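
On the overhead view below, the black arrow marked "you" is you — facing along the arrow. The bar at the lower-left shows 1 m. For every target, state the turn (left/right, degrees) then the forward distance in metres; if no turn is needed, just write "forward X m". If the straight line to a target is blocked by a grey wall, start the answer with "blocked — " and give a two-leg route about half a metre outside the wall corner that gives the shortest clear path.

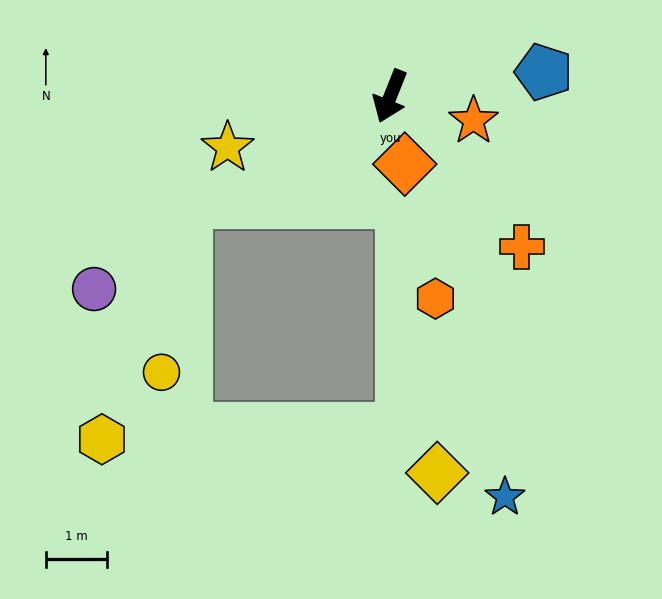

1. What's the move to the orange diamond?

turn left 34°, forward 1.1 m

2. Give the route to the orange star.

turn left 96°, forward 1.4 m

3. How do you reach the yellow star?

turn right 51°, forward 2.8 m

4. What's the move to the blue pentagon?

turn left 121°, forward 2.6 m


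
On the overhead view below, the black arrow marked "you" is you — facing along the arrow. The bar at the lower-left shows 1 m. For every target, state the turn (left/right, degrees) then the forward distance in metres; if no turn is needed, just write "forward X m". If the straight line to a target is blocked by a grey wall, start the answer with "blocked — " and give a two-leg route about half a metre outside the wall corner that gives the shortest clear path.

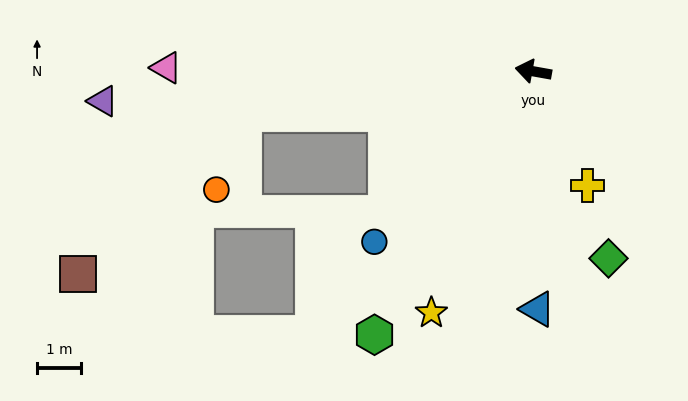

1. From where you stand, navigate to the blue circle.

turn left 57°, forward 5.4 m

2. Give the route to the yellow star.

turn left 77°, forward 6.0 m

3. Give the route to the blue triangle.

turn left 101°, forward 5.5 m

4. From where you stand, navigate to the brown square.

blocked — turn left 18°, forward 6.7 m, then turn left 36°, forward 5.3 m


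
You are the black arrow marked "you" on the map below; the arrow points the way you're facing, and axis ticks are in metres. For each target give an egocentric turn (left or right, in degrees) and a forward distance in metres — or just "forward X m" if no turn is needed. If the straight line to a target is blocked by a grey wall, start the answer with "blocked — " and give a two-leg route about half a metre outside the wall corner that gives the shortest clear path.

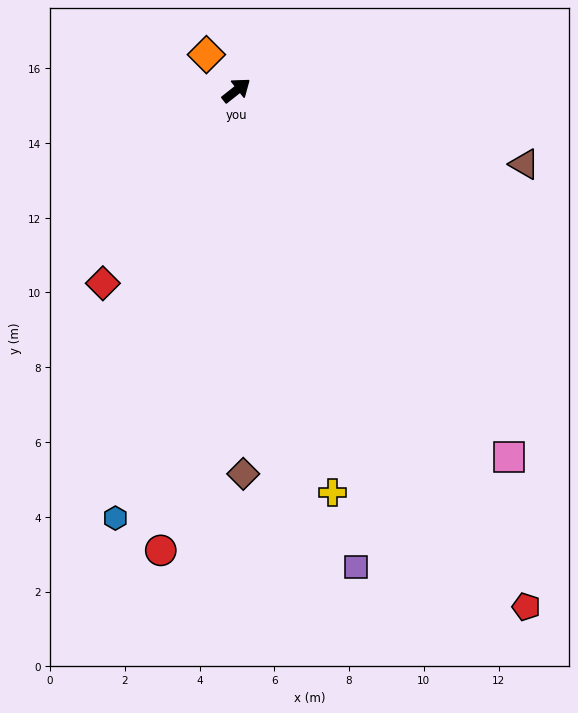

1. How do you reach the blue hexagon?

turn right 144°, forward 11.9 m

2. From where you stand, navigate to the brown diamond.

turn right 127°, forward 10.3 m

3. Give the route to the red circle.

turn right 138°, forward 12.5 m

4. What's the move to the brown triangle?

turn right 53°, forward 8.0 m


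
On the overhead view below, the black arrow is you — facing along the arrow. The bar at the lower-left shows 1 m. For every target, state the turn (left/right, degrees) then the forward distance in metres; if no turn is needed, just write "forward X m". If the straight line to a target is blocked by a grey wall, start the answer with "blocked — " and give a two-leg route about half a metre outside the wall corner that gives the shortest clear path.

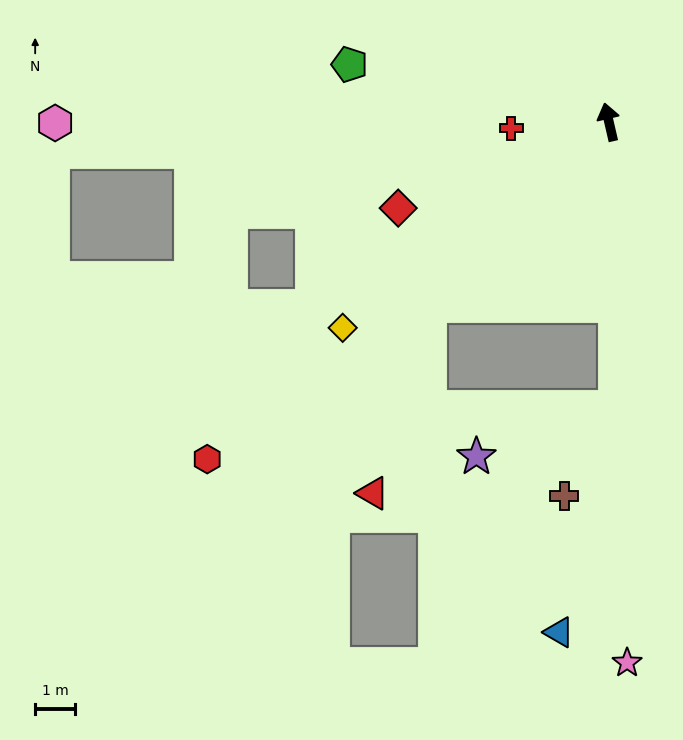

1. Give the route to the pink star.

turn left 169°, forward 13.5 m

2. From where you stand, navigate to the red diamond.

turn left 99°, forward 5.7 m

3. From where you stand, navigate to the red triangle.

blocked — turn left 123°, forward 6.4 m, then turn left 27°, forward 4.9 m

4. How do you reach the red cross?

turn left 81°, forward 2.4 m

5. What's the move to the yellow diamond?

turn left 115°, forward 8.4 m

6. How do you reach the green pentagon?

turn left 64°, forward 6.6 m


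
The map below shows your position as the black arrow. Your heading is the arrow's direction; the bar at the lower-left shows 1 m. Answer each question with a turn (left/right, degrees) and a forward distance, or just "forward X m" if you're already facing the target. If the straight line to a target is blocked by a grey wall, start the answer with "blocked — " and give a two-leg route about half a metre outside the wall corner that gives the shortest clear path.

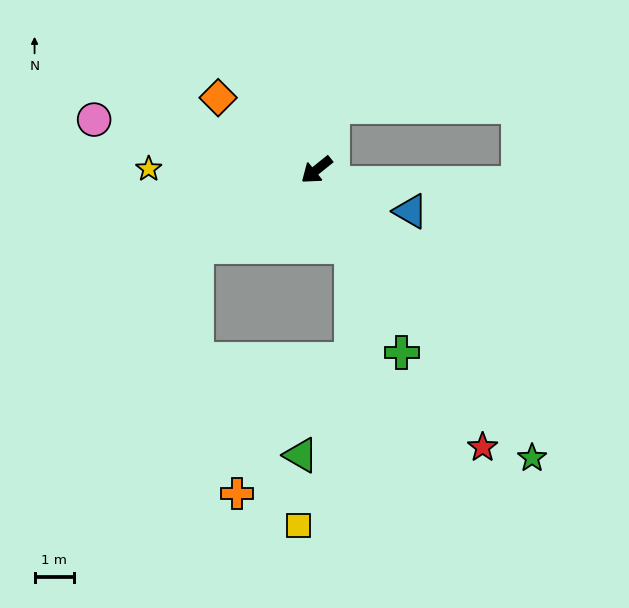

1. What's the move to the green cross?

turn left 76°, forward 5.1 m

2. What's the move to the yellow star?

turn right 39°, forward 4.2 m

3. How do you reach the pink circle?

turn right 52°, forward 5.7 m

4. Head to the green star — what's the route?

turn left 88°, forward 9.1 m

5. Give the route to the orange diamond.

turn right 75°, forward 3.1 m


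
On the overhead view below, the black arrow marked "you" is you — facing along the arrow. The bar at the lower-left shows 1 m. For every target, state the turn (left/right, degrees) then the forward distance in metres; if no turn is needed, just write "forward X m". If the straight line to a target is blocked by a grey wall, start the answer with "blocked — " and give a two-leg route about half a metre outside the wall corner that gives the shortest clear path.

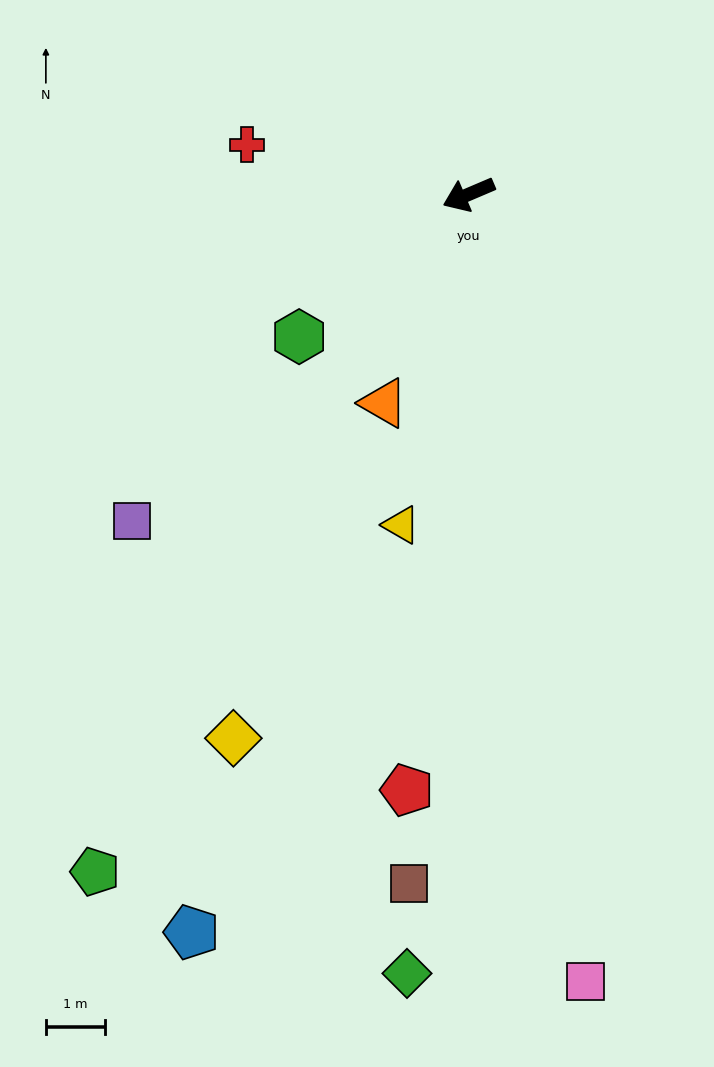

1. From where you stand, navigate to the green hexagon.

turn left 17°, forward 3.7 m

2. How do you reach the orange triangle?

turn left 45°, forward 3.8 m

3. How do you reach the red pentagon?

turn left 61°, forward 10.1 m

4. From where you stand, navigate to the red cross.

turn right 36°, forward 3.8 m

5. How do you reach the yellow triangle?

turn left 55°, forward 5.7 m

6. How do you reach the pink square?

turn left 75°, forward 13.4 m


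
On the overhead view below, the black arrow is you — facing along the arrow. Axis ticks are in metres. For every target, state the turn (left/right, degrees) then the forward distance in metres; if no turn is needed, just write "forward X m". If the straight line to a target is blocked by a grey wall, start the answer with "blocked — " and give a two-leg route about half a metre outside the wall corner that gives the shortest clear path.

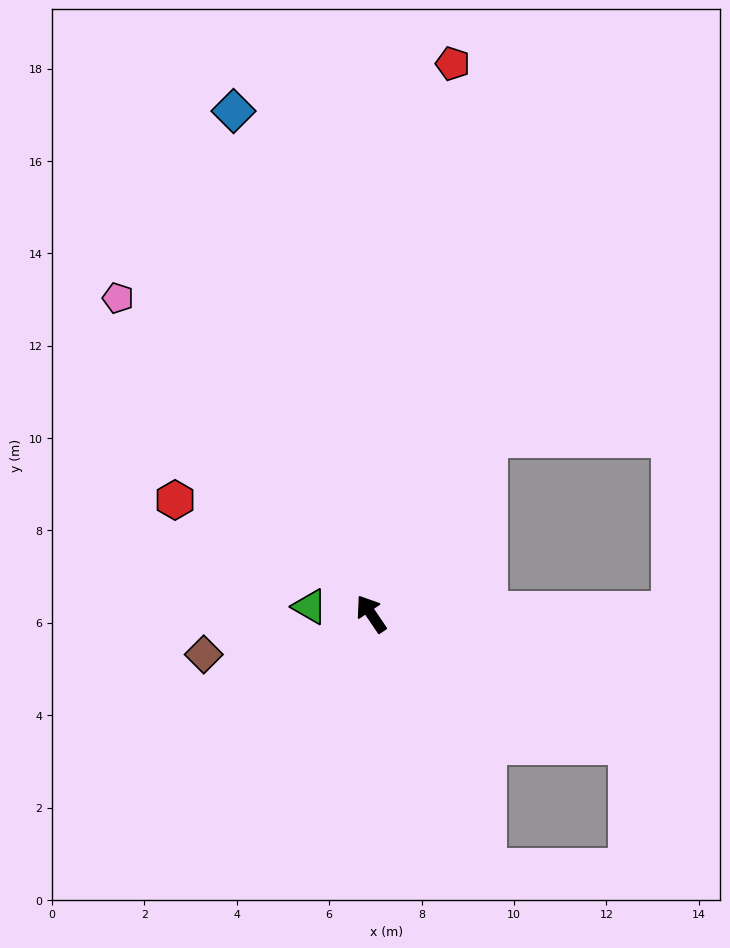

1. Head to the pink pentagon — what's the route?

turn left 5°, forward 8.8 m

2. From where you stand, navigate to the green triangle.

turn left 49°, forward 1.3 m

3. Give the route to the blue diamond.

turn right 19°, forward 11.3 m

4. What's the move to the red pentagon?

turn right 43°, forward 12.0 m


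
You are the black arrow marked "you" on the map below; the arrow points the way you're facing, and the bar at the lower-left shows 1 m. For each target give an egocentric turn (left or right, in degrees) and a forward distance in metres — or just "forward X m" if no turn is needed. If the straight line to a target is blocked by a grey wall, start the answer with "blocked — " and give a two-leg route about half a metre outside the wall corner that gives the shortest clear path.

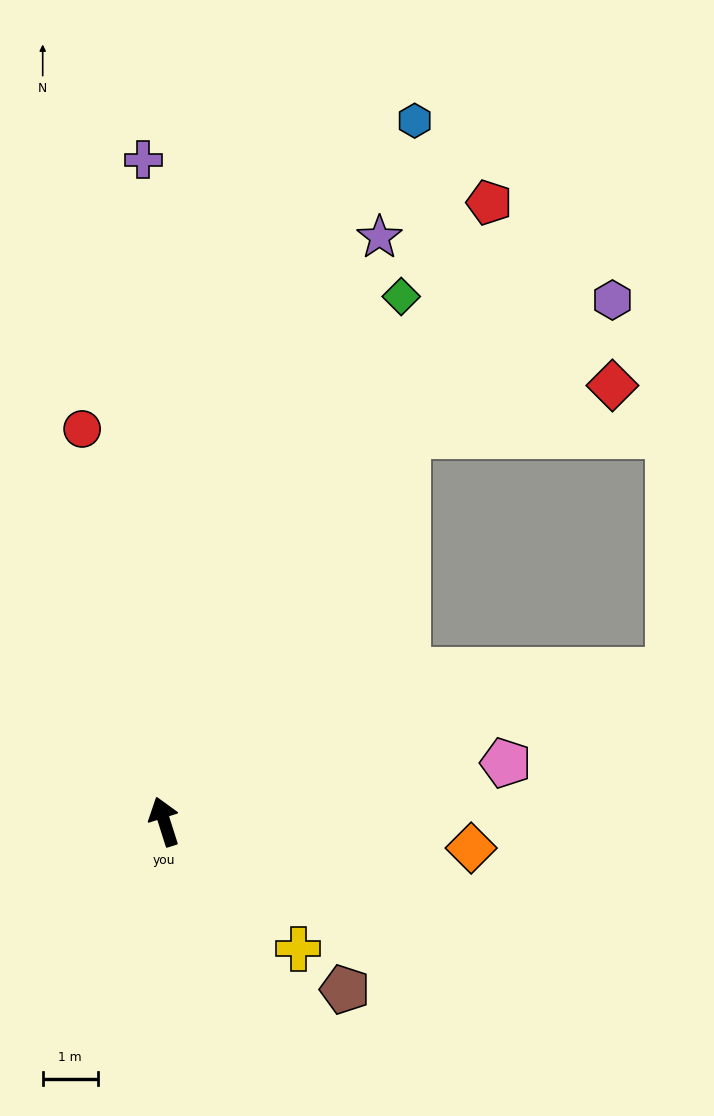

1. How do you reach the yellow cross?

turn right 151°, forward 3.4 m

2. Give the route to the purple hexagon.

blocked — turn right 50°, forward 8.3 m, then turn right 24°, forward 4.5 m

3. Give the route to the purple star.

turn right 38°, forward 11.3 m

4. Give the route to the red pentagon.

turn right 45°, forward 12.7 m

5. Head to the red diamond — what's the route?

blocked — turn right 50°, forward 8.3 m, then turn right 44°, forward 3.8 m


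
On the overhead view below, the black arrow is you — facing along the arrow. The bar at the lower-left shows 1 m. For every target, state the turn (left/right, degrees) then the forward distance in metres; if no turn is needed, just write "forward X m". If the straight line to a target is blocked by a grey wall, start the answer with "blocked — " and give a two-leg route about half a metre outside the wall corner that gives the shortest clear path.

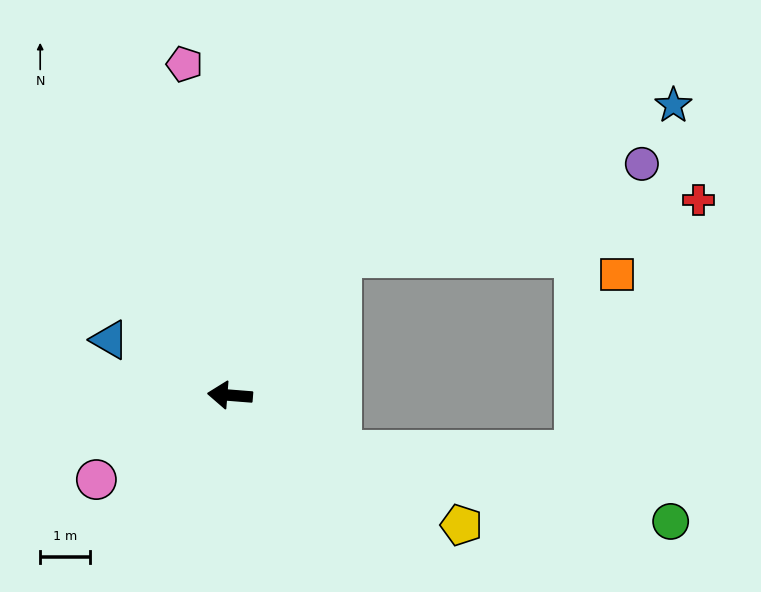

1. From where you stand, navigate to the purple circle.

blocked — turn right 124°, forward 3.5 m, then turn right 34°, forward 6.3 m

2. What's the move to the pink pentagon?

turn right 78°, forward 6.7 m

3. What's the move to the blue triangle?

turn right 20°, forward 2.6 m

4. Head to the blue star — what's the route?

blocked — turn right 124°, forward 3.5 m, then turn right 27°, forward 7.3 m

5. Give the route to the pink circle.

turn left 37°, forward 3.1 m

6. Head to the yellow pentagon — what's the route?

turn left 155°, forward 5.3 m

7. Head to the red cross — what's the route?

blocked — turn right 124°, forward 3.5 m, then turn right 42°, forward 7.2 m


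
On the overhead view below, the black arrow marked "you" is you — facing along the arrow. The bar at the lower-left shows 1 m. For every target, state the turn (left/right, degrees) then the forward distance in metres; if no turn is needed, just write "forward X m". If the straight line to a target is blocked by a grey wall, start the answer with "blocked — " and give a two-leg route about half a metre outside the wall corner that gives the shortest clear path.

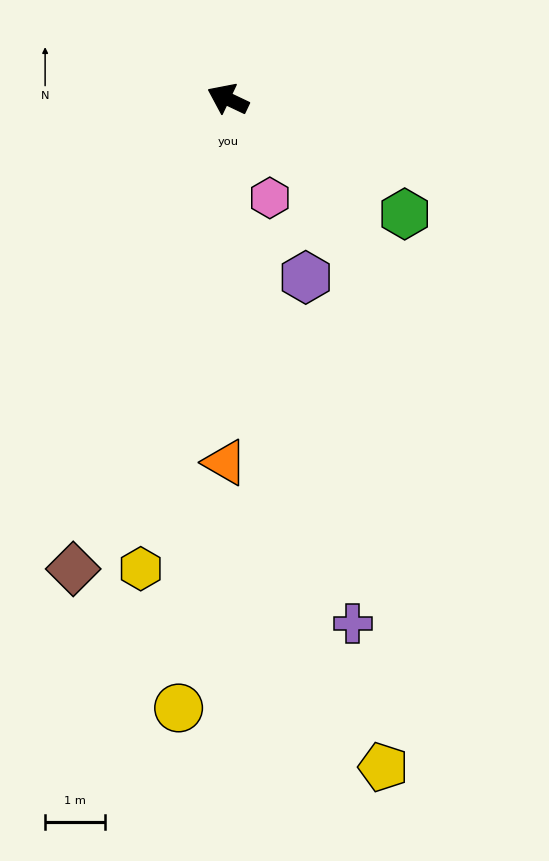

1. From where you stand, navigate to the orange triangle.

turn left 115°, forward 6.0 m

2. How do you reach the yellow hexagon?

turn left 105°, forward 7.9 m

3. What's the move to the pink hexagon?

turn left 138°, forward 1.8 m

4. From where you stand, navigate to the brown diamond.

turn left 97°, forward 8.2 m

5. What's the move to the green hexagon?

turn left 172°, forward 3.5 m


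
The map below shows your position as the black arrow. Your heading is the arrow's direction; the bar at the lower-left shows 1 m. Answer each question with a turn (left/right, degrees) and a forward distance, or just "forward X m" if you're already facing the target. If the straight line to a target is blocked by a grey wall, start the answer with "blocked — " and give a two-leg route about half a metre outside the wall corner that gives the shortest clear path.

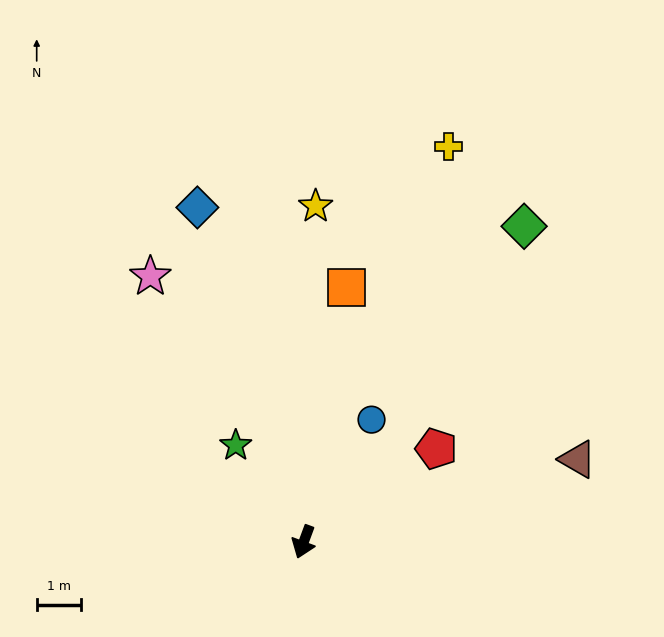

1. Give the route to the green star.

turn right 125°, forward 2.7 m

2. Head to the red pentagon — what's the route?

turn left 145°, forward 3.6 m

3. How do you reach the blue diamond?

turn right 142°, forward 7.9 m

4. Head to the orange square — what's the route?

turn right 169°, forward 5.8 m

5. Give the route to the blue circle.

turn left 171°, forward 3.1 m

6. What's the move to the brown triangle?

turn left 127°, forward 6.4 m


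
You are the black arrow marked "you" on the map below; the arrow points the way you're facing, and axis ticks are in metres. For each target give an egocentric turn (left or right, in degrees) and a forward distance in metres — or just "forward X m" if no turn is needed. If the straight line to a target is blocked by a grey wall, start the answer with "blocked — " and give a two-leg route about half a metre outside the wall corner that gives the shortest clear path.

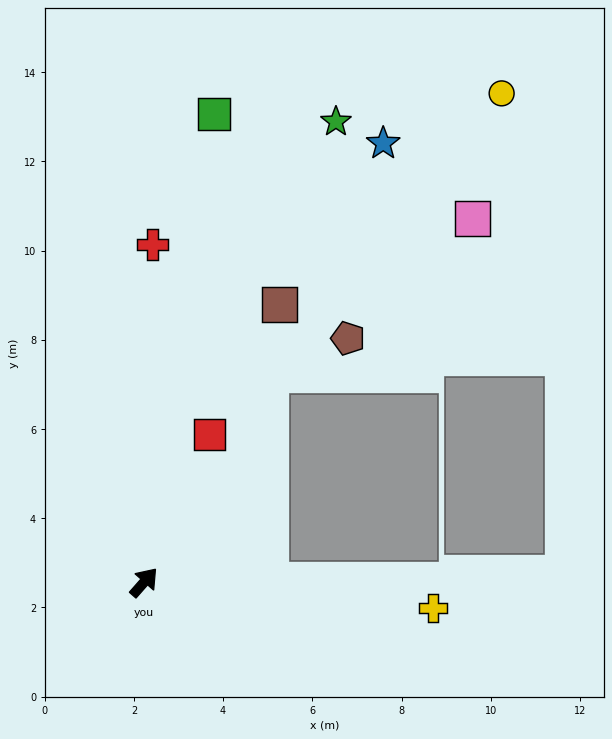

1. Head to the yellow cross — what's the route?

turn right 54°, forward 6.5 m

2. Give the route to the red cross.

turn left 40°, forward 7.6 m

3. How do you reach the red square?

turn left 17°, forward 3.6 m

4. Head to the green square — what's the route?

turn left 33°, forward 10.6 m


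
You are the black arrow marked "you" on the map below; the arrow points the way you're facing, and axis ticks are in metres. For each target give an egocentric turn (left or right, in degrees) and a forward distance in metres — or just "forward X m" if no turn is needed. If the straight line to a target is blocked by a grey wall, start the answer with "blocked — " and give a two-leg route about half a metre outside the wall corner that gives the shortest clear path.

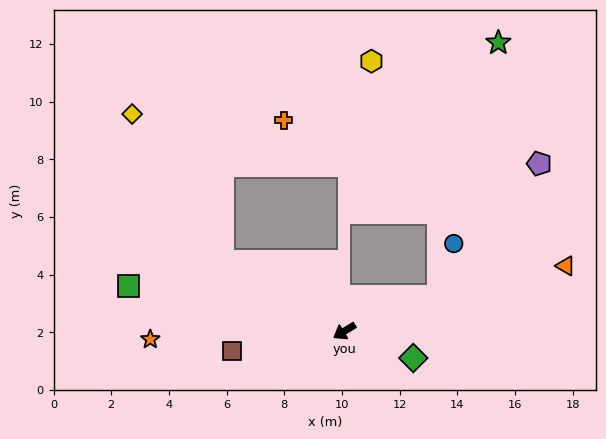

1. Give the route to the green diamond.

turn left 127°, forward 2.6 m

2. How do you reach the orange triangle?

turn left 165°, forward 8.0 m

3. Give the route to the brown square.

turn right 21°, forward 4.0 m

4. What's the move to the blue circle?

blocked — turn left 169°, forward 3.5 m, then turn left 55°, forward 1.9 m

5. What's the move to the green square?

turn right 43°, forward 7.6 m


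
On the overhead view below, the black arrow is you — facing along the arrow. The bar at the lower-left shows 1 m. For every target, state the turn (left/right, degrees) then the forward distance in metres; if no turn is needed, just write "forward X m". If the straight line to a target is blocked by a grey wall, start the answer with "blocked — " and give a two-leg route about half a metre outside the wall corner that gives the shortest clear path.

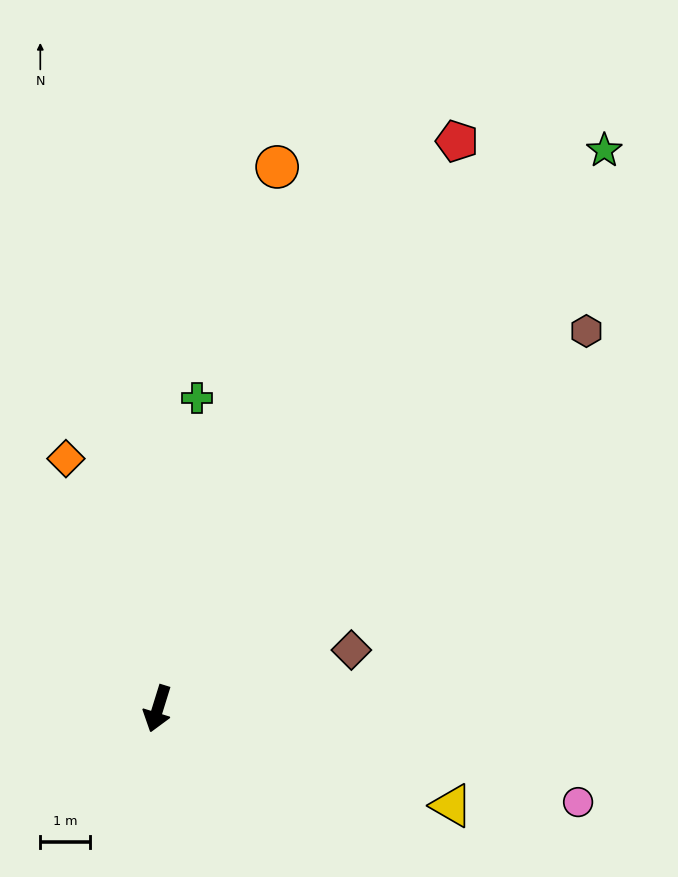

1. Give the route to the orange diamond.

turn right 143°, forward 5.3 m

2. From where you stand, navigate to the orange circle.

turn right 175°, forward 11.1 m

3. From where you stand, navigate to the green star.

turn left 159°, forward 14.3 m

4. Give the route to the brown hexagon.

turn left 149°, forward 11.4 m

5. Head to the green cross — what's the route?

turn right 170°, forward 6.3 m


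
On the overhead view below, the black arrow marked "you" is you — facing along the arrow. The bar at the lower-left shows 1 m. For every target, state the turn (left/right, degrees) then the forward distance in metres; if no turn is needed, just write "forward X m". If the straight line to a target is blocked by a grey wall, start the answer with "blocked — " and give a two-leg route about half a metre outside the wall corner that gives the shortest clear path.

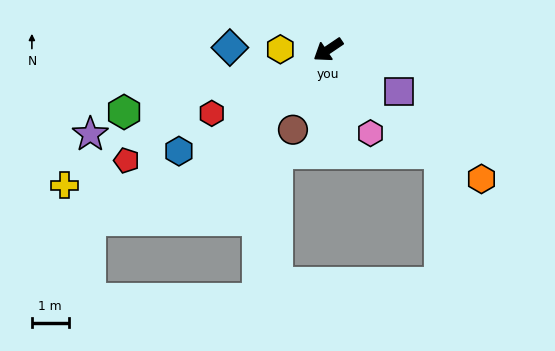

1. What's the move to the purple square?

turn left 115°, forward 2.2 m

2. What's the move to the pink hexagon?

turn left 83°, forward 2.5 m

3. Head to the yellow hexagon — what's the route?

turn right 35°, forward 1.3 m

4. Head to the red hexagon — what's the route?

turn right 5°, forward 3.6 m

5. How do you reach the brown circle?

turn left 32°, forward 2.4 m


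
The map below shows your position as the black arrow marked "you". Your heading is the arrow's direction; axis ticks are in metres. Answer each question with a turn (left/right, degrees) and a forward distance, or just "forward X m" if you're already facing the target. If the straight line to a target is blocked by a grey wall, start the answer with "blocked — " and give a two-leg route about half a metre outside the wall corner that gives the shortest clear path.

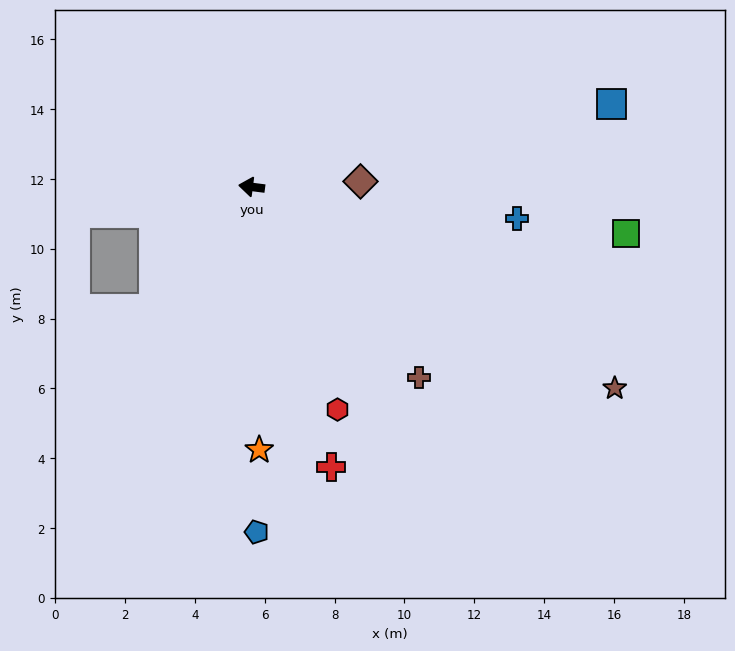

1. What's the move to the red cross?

turn left 113°, forward 8.3 m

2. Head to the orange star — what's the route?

turn left 99°, forward 7.5 m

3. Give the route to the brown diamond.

turn right 170°, forward 3.1 m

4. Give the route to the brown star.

turn left 158°, forward 11.9 m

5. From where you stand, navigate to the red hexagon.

turn left 118°, forward 6.8 m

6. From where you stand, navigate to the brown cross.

turn left 139°, forward 7.3 m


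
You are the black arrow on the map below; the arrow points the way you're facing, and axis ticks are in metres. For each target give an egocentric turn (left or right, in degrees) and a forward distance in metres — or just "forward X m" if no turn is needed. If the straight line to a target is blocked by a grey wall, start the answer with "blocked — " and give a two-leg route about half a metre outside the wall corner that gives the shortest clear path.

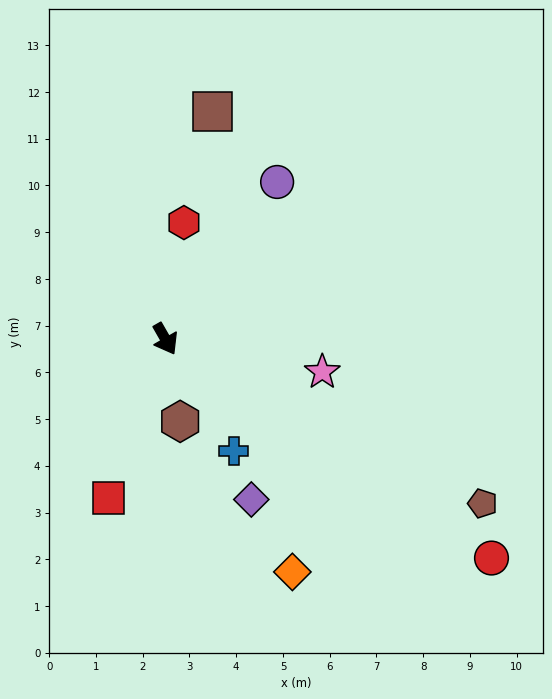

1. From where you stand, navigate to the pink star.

turn left 48°, forward 3.4 m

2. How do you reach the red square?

turn right 49°, forward 3.6 m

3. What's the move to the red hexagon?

turn left 141°, forward 2.5 m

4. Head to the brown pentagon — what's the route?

turn left 33°, forward 7.6 m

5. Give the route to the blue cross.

forward 2.8 m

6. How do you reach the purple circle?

turn left 115°, forward 4.1 m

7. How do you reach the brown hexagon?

turn right 20°, forward 1.8 m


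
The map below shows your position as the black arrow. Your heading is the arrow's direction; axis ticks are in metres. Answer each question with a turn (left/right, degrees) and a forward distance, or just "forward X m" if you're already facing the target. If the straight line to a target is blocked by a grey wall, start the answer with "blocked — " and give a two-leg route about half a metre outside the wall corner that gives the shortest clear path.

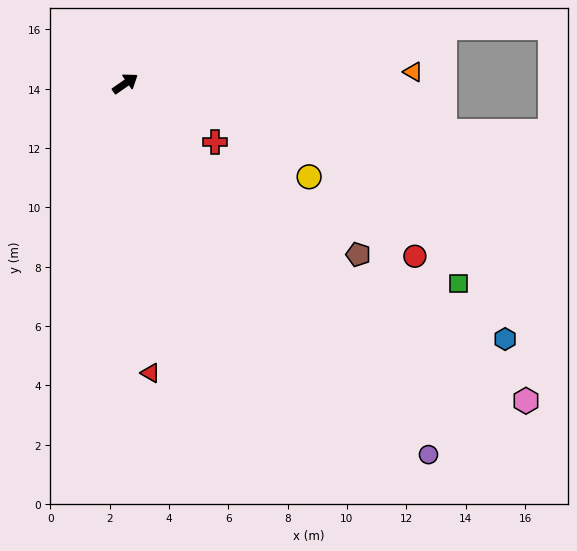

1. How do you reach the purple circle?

turn right 85°, forward 16.2 m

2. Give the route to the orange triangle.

turn right 32°, forward 9.7 m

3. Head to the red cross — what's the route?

turn right 68°, forward 3.6 m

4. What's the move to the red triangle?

turn right 120°, forward 9.8 m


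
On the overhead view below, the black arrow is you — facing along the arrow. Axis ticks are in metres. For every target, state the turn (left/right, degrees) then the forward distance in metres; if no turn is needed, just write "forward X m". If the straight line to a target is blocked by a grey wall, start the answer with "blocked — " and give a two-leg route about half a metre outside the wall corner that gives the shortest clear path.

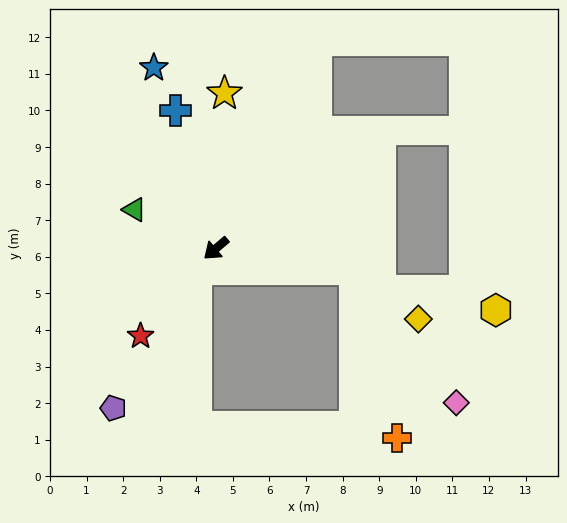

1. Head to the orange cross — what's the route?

blocked — turn left 131°, forward 3.8 m, then turn right 67°, forward 4.8 m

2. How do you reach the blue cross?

turn right 114°, forward 3.9 m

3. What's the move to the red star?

turn left 9°, forward 3.2 m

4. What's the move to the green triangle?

turn right 66°, forward 2.5 m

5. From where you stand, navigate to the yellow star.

turn right 134°, forward 4.2 m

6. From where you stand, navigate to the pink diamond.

blocked — turn left 131°, forward 3.8 m, then turn right 44°, forward 4.6 m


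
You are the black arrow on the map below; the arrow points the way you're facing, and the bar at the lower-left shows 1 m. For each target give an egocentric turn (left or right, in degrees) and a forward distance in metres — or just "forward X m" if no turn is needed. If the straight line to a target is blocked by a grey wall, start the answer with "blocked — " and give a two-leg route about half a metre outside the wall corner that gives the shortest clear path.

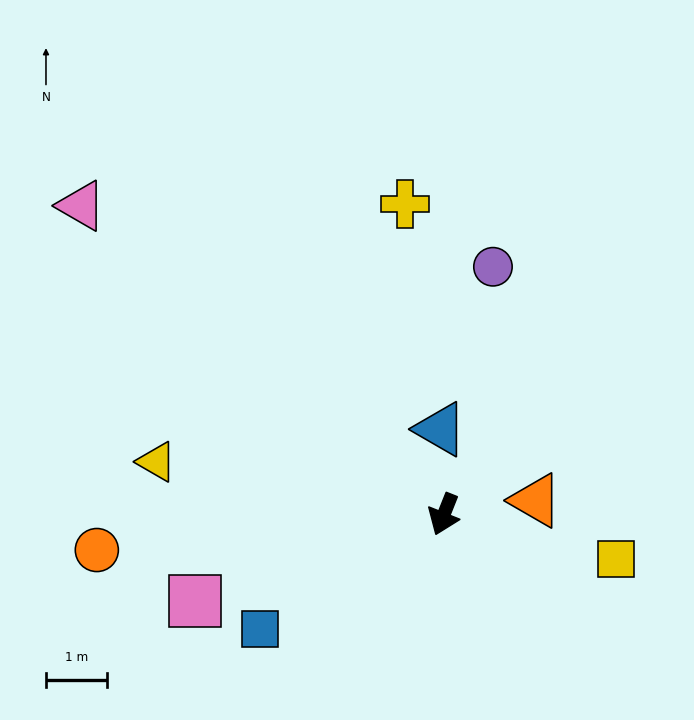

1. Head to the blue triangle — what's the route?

turn right 156°, forward 1.4 m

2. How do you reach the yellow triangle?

turn right 79°, forward 4.8 m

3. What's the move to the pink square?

turn right 49°, forward 4.3 m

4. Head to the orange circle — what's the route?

turn right 62°, forward 5.8 m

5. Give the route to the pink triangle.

turn right 109°, forward 7.9 m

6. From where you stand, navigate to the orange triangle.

turn left 120°, forward 1.5 m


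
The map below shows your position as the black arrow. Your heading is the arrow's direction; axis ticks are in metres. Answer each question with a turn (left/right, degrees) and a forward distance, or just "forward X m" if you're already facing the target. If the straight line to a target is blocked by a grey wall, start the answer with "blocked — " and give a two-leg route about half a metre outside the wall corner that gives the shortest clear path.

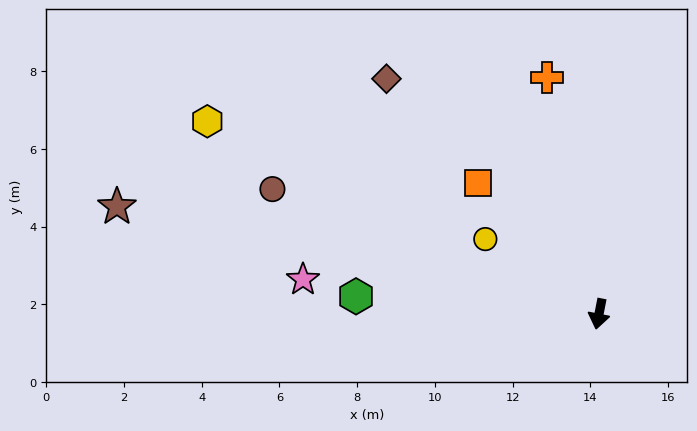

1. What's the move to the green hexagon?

turn right 83°, forward 6.3 m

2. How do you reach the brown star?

turn right 91°, forward 12.7 m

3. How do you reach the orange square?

turn right 126°, forward 4.6 m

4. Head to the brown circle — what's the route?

turn right 100°, forward 9.0 m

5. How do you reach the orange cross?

turn right 157°, forward 6.2 m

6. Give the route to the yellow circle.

turn right 112°, forward 3.5 m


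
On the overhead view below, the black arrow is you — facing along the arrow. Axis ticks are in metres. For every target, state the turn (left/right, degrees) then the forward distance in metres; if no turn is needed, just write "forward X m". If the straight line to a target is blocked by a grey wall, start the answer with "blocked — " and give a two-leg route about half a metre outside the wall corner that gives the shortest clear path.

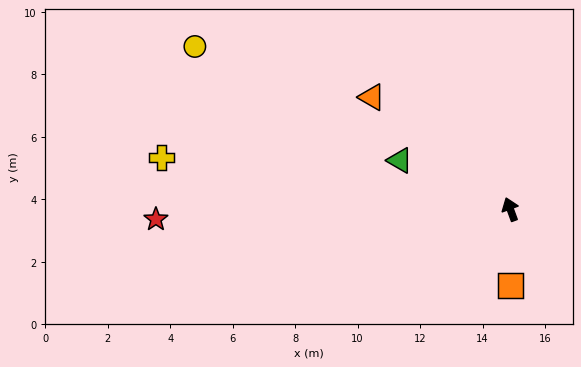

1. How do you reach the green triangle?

turn left 46°, forward 3.9 m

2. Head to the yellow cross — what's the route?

turn left 61°, forward 11.3 m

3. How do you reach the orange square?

turn left 160°, forward 2.4 m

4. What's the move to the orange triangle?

turn left 31°, forward 5.7 m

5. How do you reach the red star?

turn left 72°, forward 11.3 m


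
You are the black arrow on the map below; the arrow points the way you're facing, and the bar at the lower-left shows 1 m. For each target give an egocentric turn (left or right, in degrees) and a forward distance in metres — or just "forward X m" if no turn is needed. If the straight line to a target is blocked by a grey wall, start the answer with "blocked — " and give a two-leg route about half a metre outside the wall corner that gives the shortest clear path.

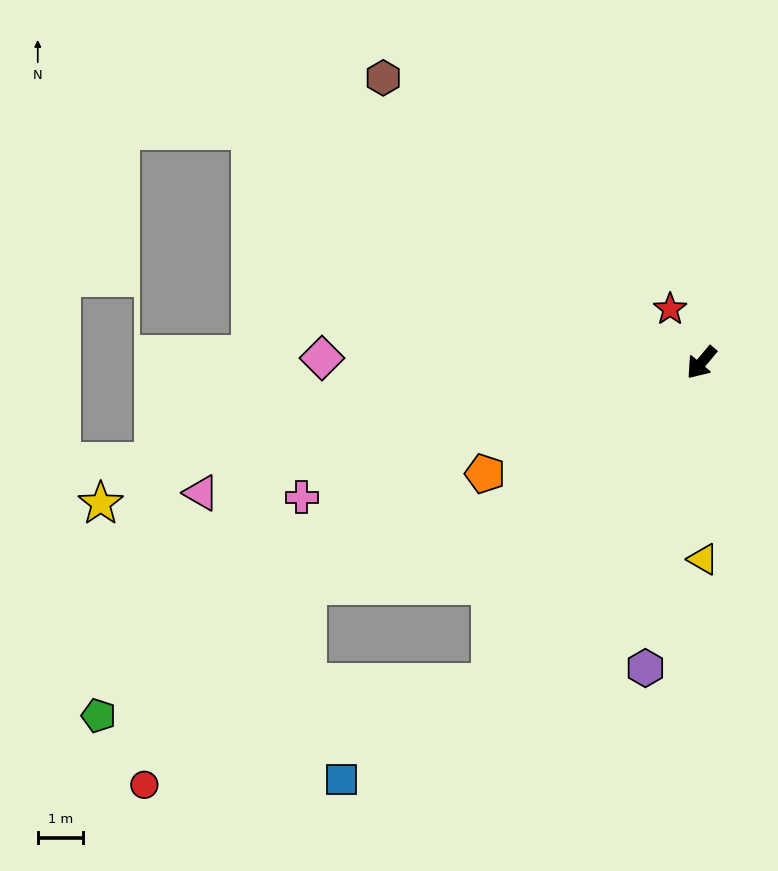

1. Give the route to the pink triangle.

turn right 35°, forward 11.3 m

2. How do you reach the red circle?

blocked — turn left 7°, forward 8.4 m, then turn right 41°, forward 7.9 m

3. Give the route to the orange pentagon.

turn right 23°, forward 5.3 m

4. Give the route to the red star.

turn right 110°, forward 1.4 m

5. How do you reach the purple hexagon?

turn left 30°, forward 6.8 m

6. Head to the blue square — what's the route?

blocked — turn left 7°, forward 8.4 m, then turn right 24°, forward 3.9 m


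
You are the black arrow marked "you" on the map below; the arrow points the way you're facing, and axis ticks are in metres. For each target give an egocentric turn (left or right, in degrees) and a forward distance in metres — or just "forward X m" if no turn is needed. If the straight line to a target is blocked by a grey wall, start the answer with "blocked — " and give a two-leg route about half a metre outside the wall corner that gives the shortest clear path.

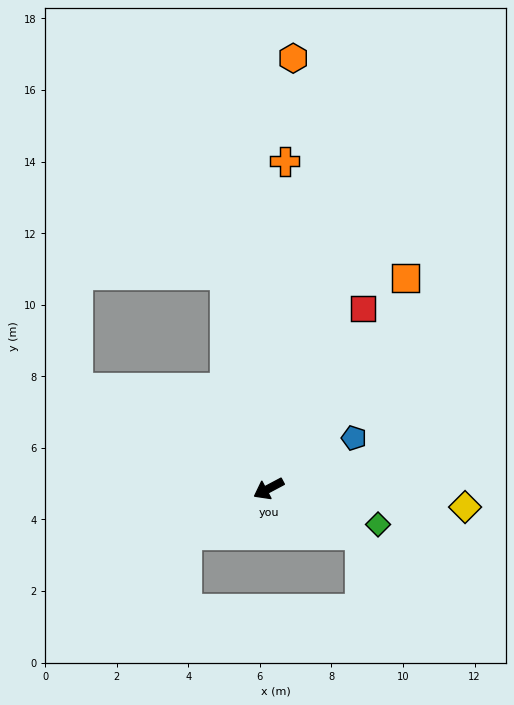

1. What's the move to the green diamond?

turn left 134°, forward 3.2 m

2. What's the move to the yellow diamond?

turn left 147°, forward 5.5 m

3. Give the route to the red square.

turn right 146°, forward 5.7 m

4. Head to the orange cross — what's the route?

turn right 121°, forward 9.2 m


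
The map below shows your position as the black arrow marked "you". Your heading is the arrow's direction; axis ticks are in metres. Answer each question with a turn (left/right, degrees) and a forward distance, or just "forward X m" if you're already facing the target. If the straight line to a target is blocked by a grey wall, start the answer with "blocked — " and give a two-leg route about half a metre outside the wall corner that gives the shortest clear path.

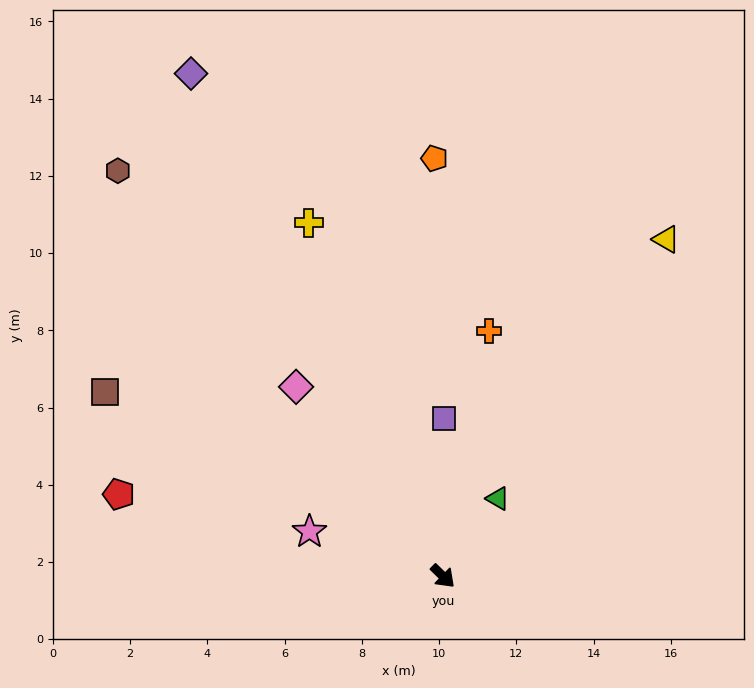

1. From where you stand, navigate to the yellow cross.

turn left 155°, forward 9.8 m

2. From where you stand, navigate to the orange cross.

turn left 124°, forward 6.5 m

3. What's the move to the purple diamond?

turn left 161°, forward 14.6 m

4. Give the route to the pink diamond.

turn left 172°, forward 6.2 m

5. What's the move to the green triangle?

turn left 99°, forward 2.5 m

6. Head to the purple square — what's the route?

turn left 134°, forward 4.1 m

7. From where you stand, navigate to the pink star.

turn right 154°, forward 3.6 m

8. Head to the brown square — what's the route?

turn right 164°, forward 10.0 m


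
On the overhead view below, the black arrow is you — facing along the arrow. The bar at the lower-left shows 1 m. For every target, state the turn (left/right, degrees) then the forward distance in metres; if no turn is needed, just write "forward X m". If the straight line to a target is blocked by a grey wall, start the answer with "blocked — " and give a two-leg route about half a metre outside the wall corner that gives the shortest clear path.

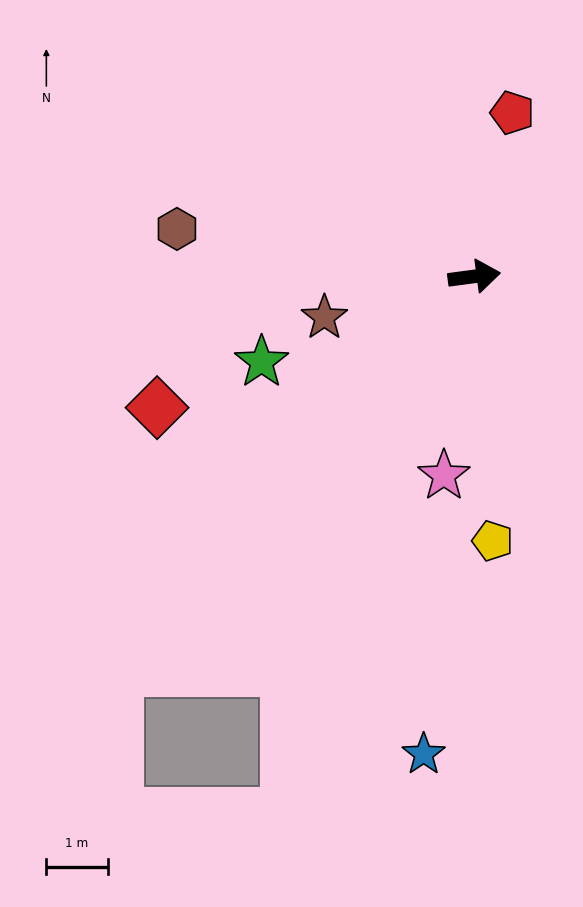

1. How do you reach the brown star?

turn right 172°, forward 2.5 m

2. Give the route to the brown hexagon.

turn left 163°, forward 4.9 m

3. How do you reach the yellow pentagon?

turn right 94°, forward 4.3 m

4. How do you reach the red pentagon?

turn left 69°, forward 2.7 m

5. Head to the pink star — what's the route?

turn right 106°, forward 3.3 m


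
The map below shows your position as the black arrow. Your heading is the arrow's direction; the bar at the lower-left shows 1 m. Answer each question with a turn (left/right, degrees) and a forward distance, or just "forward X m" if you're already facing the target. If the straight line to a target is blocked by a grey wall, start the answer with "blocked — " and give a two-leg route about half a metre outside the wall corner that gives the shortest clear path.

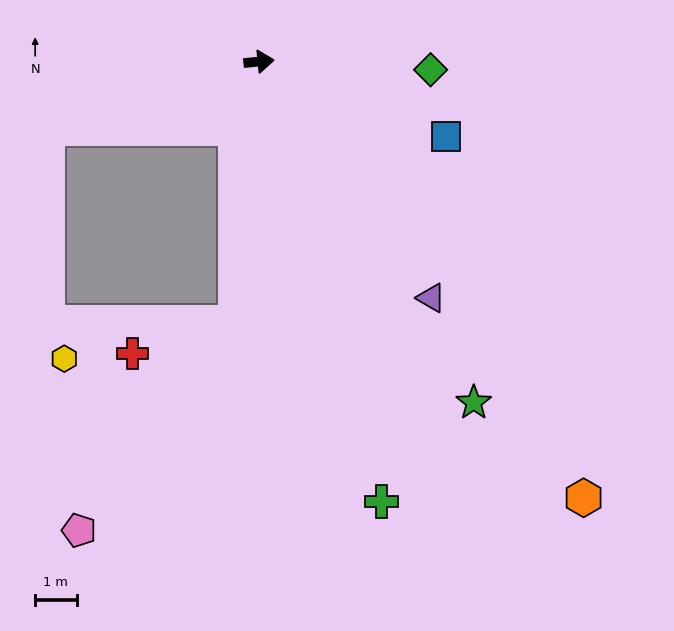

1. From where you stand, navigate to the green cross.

turn right 80°, forward 11.0 m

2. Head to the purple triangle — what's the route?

turn right 60°, forward 7.0 m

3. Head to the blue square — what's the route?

turn right 28°, forward 4.9 m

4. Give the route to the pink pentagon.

blocked — turn right 101°, forward 6.3 m, then turn right 32°, forward 6.3 m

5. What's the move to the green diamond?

turn right 8°, forward 4.1 m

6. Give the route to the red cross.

blocked — turn right 101°, forward 6.3 m, then turn right 68°, forward 2.6 m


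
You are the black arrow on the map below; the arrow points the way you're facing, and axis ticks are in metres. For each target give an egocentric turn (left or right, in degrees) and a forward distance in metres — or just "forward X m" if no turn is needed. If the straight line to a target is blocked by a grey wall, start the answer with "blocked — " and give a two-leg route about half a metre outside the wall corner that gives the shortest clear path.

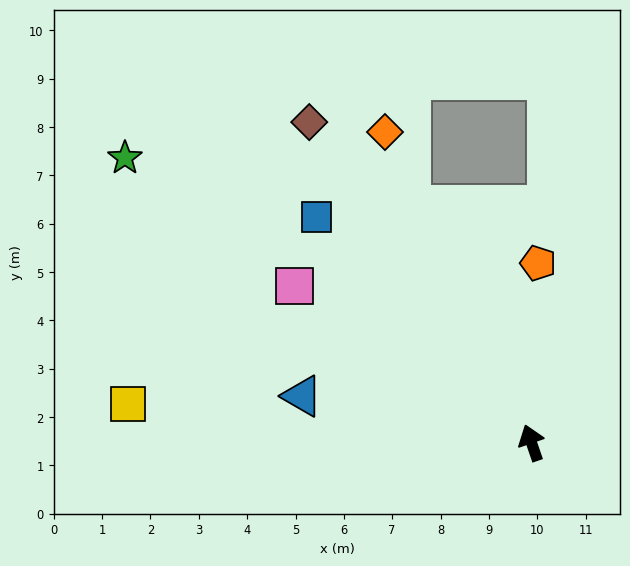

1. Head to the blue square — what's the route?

turn left 25°, forward 6.5 m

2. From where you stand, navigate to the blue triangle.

turn left 60°, forward 4.8 m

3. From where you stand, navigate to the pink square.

turn left 38°, forward 5.9 m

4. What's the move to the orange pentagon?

turn right 21°, forward 3.7 m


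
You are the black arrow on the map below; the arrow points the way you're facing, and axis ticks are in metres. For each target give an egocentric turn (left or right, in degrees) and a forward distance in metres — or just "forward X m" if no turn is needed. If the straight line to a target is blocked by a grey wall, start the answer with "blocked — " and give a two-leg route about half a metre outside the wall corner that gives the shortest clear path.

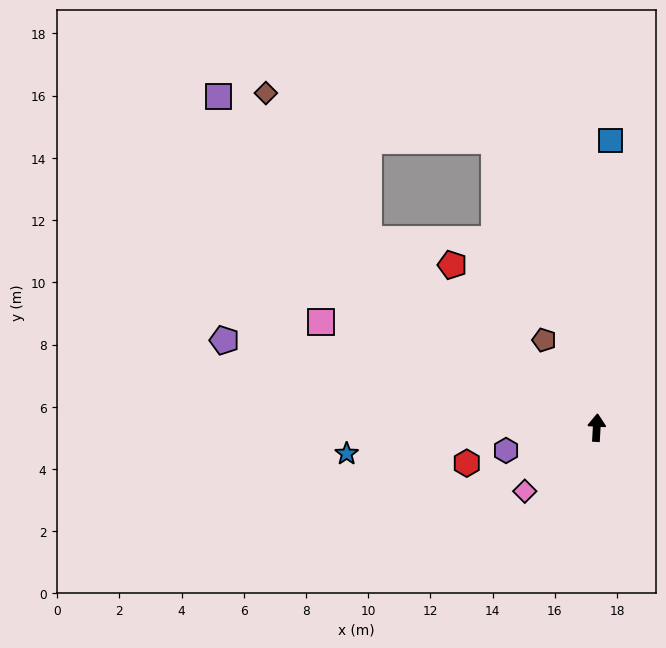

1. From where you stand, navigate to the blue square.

forward 9.2 m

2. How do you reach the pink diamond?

turn left 135°, forward 3.1 m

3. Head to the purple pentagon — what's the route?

turn left 80°, forward 12.3 m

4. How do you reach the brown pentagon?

turn left 34°, forward 3.3 m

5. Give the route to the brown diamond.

blocked — turn left 54°, forward 9.5 m, then turn right 16°, forward 5.7 m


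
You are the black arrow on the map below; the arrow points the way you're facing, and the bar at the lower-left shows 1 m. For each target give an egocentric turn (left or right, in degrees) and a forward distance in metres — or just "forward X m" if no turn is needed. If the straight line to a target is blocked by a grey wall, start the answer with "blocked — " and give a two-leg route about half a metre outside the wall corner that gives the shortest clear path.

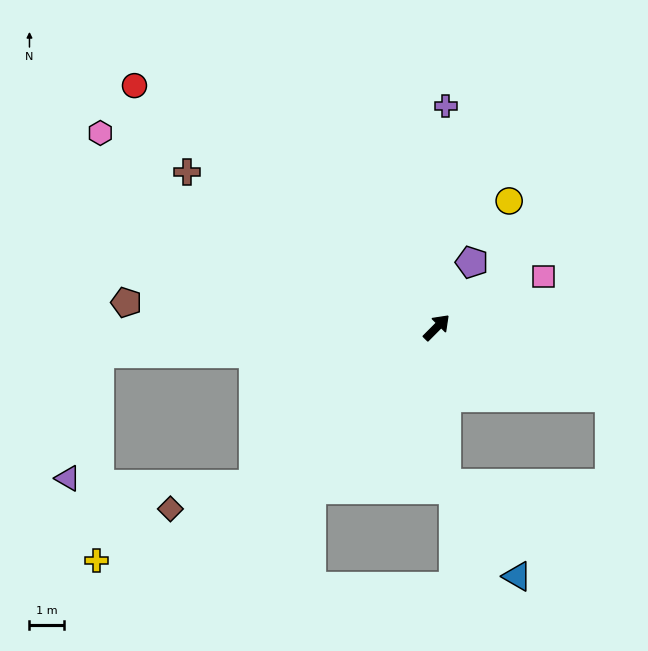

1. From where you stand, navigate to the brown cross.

turn left 103°, forward 8.6 m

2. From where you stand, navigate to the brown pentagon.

turn left 130°, forward 9.1 m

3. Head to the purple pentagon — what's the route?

turn left 16°, forward 2.2 m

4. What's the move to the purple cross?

turn left 43°, forward 6.5 m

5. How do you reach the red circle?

turn left 96°, forward 11.3 m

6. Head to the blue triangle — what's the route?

blocked — turn right 131°, forward 4.6 m, then turn left 33°, forward 3.4 m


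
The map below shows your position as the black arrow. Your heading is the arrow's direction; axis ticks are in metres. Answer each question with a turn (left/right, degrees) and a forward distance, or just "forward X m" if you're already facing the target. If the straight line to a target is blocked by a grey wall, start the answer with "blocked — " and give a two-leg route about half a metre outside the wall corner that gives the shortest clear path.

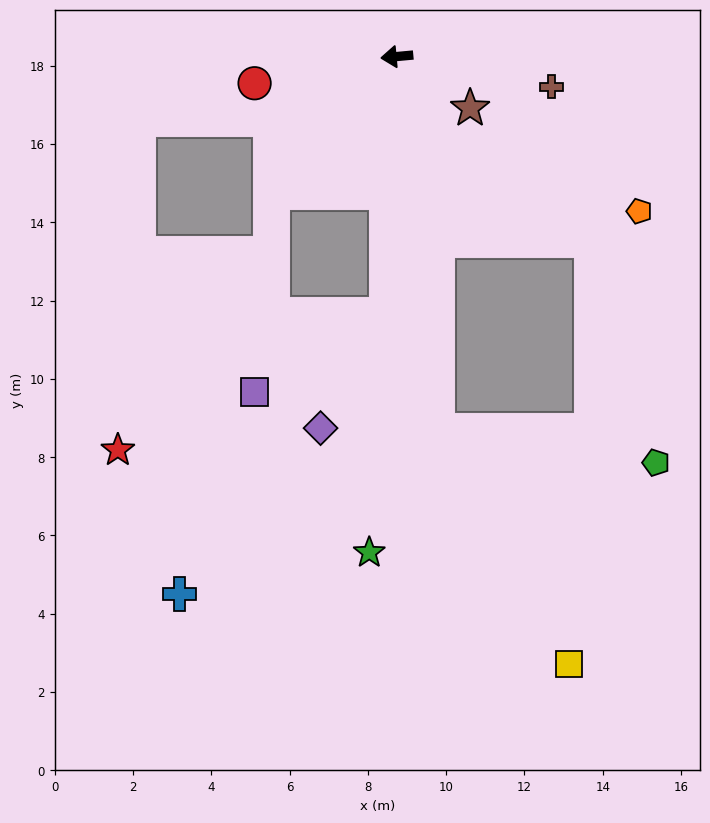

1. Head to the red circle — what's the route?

turn left 5°, forward 3.7 m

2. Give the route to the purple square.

blocked — turn left 82°, forward 6.6 m, then turn right 57°, forward 3.9 m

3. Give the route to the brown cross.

turn left 164°, forward 4.0 m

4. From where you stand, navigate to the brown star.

turn left 140°, forward 2.3 m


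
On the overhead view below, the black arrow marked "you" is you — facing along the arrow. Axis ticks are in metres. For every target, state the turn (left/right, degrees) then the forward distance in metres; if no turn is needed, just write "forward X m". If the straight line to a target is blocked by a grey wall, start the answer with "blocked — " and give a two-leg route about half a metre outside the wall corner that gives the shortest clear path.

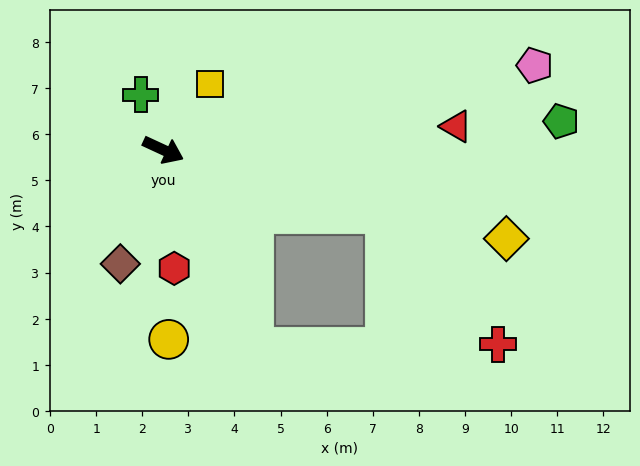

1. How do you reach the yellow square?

turn left 79°, forward 1.8 m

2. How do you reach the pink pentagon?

turn left 38°, forward 8.3 m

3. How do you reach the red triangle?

turn left 29°, forward 6.4 m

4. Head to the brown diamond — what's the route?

turn right 86°, forward 2.6 m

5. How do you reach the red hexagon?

turn right 60°, forward 2.6 m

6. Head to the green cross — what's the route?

turn left 137°, forward 1.3 m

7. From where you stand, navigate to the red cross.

blocked — turn left 9°, forward 5.0 m, then turn right 33°, forward 3.7 m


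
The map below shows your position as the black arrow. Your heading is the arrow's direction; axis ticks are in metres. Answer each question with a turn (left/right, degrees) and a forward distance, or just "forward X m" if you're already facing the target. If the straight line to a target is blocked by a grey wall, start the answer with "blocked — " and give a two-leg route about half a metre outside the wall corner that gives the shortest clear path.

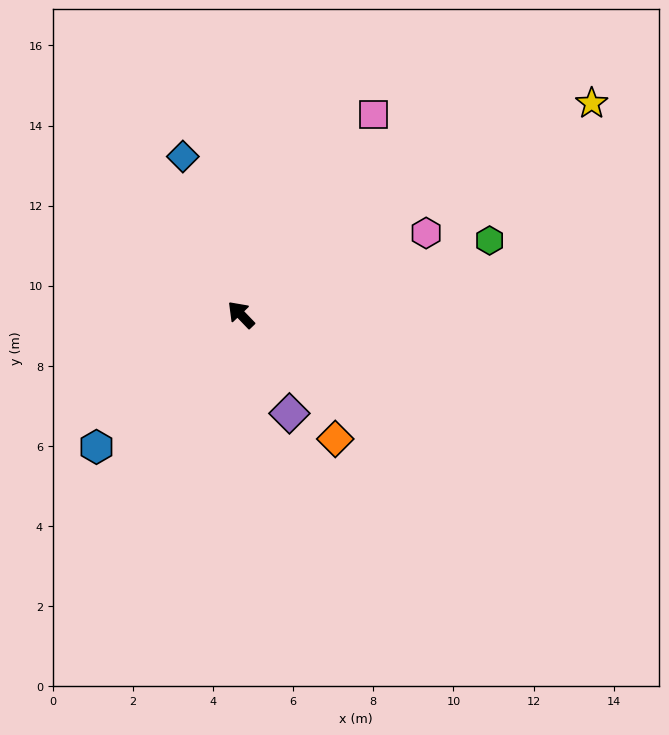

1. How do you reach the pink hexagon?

turn right 110°, forward 5.1 m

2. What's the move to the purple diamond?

turn left 162°, forward 2.7 m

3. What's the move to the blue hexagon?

turn left 89°, forward 4.9 m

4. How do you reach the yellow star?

turn right 103°, forward 10.2 m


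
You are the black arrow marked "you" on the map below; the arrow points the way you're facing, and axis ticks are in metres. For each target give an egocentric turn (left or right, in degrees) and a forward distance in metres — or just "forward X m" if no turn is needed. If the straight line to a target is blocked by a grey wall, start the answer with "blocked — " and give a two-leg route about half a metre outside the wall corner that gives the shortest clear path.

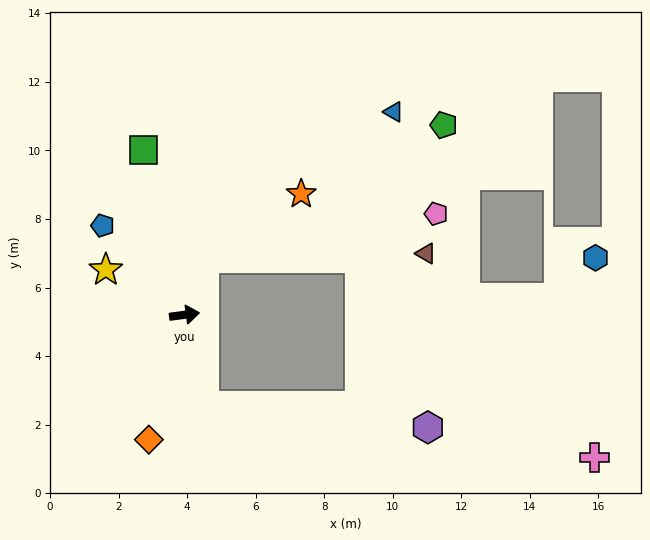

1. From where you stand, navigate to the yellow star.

turn left 143°, forward 2.6 m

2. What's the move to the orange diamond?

turn right 114°, forward 3.8 m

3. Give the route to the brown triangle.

blocked — turn left 63°, forward 1.7 m, then turn right 69°, forward 6.5 m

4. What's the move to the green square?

turn left 96°, forward 5.0 m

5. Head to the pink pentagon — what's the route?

blocked — turn left 63°, forward 1.7 m, then turn right 60°, forward 6.9 m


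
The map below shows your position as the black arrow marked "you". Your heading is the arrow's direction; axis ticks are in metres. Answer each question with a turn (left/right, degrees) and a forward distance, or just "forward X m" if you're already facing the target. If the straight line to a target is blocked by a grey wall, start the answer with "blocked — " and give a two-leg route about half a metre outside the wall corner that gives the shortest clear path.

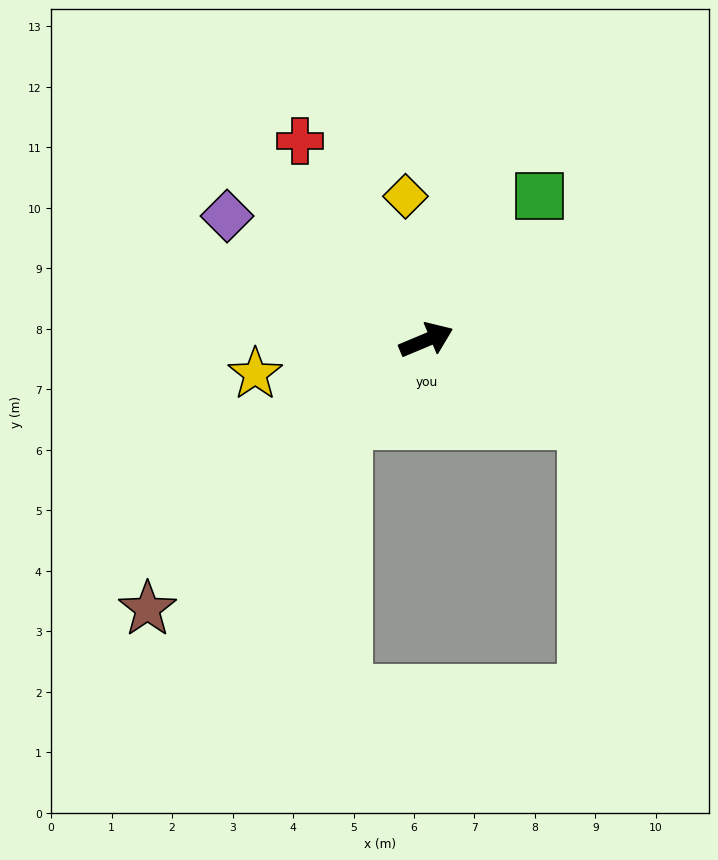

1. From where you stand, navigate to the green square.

turn left 29°, forward 3.0 m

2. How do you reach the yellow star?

turn left 168°, forward 2.9 m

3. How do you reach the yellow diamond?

turn left 75°, forward 2.4 m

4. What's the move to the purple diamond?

turn left 125°, forward 3.9 m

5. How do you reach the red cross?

turn left 100°, forward 3.9 m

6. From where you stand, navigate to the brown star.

turn right 159°, forward 6.4 m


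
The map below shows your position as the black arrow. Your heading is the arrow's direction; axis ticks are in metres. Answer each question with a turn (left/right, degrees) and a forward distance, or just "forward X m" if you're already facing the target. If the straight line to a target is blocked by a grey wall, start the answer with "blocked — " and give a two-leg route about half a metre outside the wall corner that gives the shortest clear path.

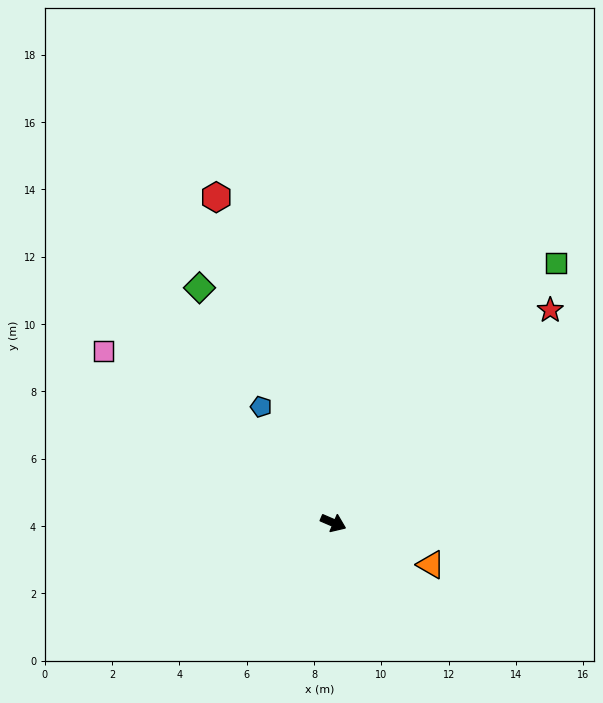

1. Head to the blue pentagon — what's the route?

turn left 145°, forward 4.1 m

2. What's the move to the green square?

turn left 73°, forward 10.2 m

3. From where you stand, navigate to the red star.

turn left 68°, forward 9.0 m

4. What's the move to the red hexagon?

turn left 133°, forward 10.3 m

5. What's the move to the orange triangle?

forward 3.2 m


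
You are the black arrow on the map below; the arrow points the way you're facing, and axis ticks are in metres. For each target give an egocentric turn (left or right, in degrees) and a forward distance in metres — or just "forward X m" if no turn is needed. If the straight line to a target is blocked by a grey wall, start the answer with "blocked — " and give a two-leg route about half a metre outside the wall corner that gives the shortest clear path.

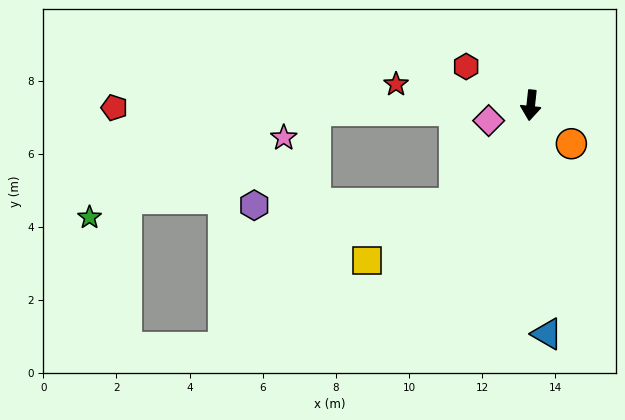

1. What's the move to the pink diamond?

turn right 64°, forward 1.2 m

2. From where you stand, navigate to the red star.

turn right 93°, forward 3.7 m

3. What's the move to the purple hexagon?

blocked — turn right 32°, forward 3.4 m, then turn right 51°, forward 5.5 m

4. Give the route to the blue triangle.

turn left 10°, forward 6.3 m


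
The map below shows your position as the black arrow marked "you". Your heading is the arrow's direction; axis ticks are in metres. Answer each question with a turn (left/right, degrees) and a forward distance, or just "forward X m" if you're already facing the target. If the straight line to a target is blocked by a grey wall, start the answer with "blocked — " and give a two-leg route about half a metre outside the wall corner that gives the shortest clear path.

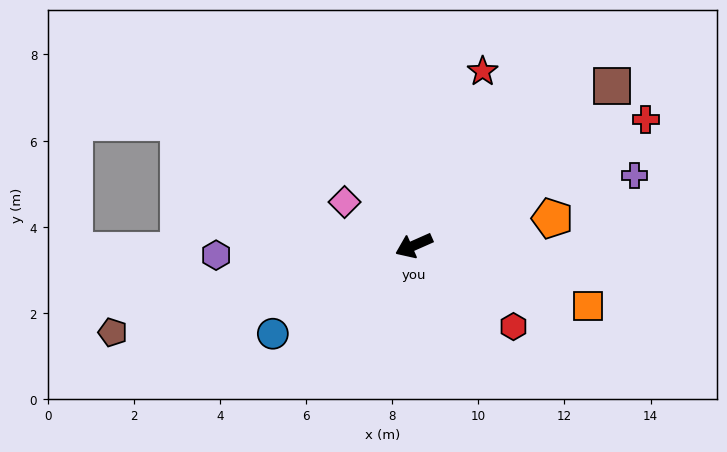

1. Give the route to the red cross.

turn right 175°, forward 6.1 m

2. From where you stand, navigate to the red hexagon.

turn left 117°, forward 3.0 m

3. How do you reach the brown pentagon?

turn right 8°, forward 7.3 m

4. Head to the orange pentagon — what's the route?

turn left 167°, forward 3.3 m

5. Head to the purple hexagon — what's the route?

turn right 21°, forward 4.6 m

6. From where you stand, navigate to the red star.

turn right 135°, forward 4.3 m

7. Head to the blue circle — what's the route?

turn left 8°, forward 3.9 m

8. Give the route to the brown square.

turn right 165°, forward 5.9 m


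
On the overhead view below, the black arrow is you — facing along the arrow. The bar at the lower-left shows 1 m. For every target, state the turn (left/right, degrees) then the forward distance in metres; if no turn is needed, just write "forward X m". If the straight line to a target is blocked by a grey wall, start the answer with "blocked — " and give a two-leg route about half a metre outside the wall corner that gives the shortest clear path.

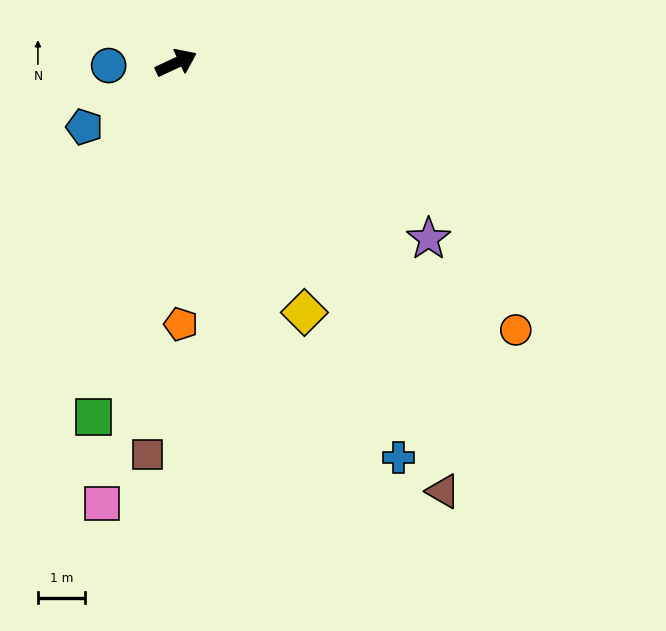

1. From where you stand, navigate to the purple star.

turn right 60°, forward 6.5 m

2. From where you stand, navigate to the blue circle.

turn left 157°, forward 1.4 m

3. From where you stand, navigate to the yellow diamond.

turn right 88°, forward 6.0 m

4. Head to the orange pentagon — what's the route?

turn right 114°, forward 5.6 m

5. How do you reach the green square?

turn right 128°, forward 7.7 m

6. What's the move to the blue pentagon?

turn right 170°, forward 2.4 m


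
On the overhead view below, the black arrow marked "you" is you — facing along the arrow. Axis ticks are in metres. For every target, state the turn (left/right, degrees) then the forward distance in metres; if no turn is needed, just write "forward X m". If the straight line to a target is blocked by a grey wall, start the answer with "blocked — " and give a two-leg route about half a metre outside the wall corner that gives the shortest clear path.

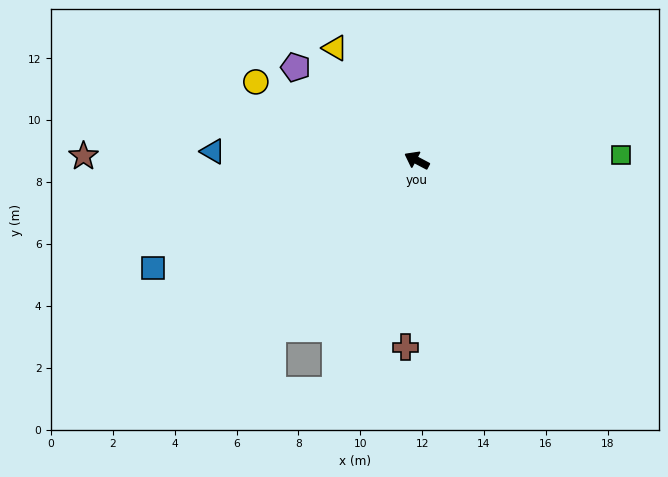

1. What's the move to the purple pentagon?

turn right 10°, forward 4.9 m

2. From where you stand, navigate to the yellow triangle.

turn right 26°, forward 4.5 m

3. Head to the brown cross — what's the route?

turn left 114°, forward 6.1 m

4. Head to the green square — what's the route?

turn right 151°, forward 6.6 m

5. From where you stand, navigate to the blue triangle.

turn left 25°, forward 6.6 m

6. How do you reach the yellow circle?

forward 5.8 m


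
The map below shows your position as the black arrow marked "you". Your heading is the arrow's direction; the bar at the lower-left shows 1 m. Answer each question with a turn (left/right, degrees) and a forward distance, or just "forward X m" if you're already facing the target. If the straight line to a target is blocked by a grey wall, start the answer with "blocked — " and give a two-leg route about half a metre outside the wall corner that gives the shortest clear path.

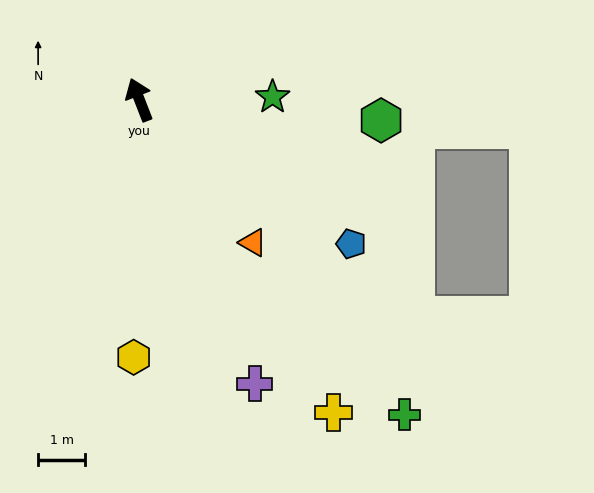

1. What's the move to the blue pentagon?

turn right 146°, forward 5.5 m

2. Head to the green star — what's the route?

turn right 110°, forward 2.8 m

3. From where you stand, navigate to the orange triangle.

turn right 163°, forward 3.9 m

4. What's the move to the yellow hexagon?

turn left 157°, forward 5.5 m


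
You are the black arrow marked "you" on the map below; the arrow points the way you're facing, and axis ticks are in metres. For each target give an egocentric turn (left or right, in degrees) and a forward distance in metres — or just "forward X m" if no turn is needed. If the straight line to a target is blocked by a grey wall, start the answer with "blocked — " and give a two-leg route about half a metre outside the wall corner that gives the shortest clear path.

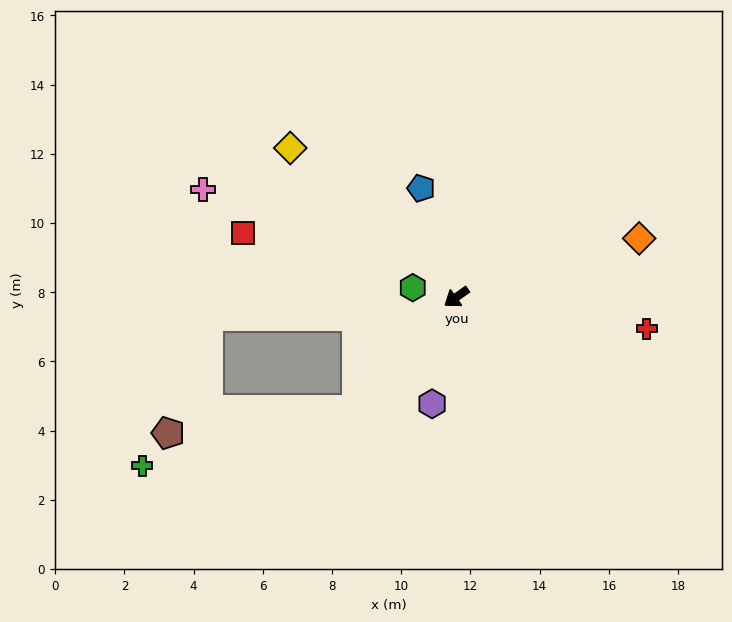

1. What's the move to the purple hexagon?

turn left 42°, forward 3.2 m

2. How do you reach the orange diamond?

turn left 162°, forward 5.5 m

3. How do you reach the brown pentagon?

blocked — turn left 13°, forward 4.4 m, then turn right 42°, forward 5.5 m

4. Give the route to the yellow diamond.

turn right 77°, forward 6.5 m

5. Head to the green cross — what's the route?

blocked — turn left 13°, forward 4.4 m, then turn right 34°, forward 6.4 m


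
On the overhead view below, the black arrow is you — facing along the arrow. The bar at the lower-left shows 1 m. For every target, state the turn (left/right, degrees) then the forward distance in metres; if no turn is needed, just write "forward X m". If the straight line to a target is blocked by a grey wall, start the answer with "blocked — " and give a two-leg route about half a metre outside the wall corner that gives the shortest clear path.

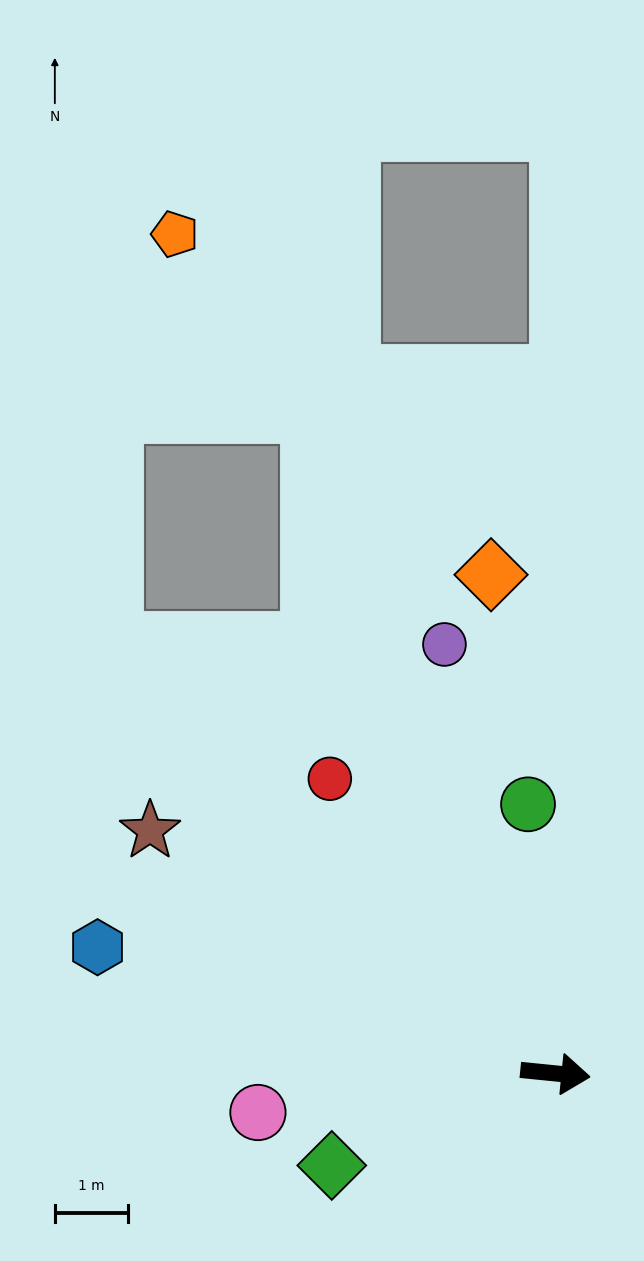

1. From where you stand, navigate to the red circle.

turn left 133°, forward 5.1 m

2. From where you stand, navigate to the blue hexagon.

turn left 170°, forward 6.5 m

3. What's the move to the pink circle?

turn right 167°, forward 4.1 m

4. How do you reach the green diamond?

turn right 152°, forward 3.3 m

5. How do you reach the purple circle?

turn left 110°, forward 6.1 m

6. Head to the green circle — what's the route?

turn left 102°, forward 3.7 m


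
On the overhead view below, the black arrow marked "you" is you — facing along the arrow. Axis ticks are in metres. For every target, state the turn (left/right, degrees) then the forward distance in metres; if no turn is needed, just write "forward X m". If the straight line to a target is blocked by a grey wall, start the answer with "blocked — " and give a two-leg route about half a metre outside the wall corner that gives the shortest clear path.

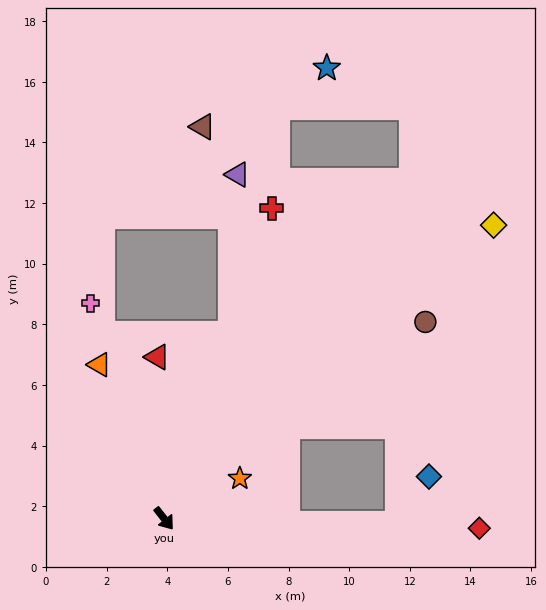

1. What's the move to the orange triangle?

turn left 165°, forward 5.5 m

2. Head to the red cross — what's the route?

turn left 123°, forward 10.8 m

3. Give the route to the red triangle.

turn left 144°, forward 5.3 m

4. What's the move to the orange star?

turn left 80°, forward 2.8 m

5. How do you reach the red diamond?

turn left 50°, forward 10.4 m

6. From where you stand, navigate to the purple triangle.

blocked — turn left 122°, forward 6.5 m, then turn left 17°, forward 5.3 m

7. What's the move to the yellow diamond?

turn left 93°, forward 14.6 m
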